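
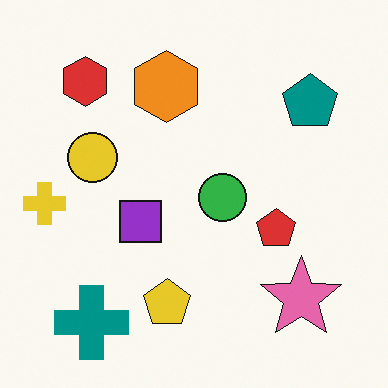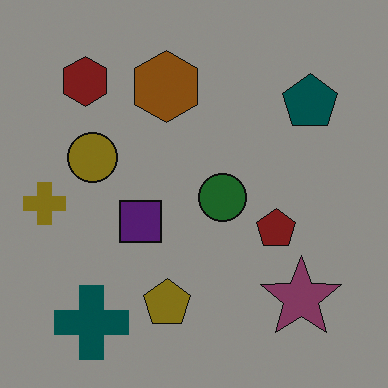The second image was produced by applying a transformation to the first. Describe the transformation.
The transformation is: substantially darkened.

Every pixel — background and shapes alike — is uniformly darkened.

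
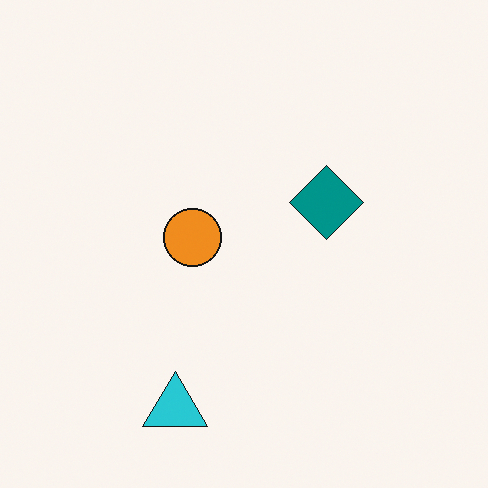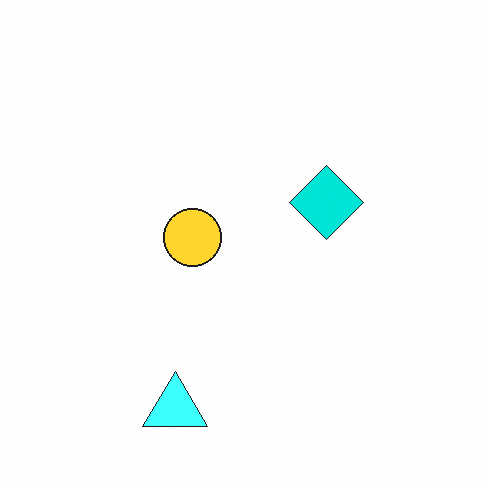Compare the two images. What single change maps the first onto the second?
The image was noticeably brightened.

Every pixel — background and shapes alike — is uniformly brightened.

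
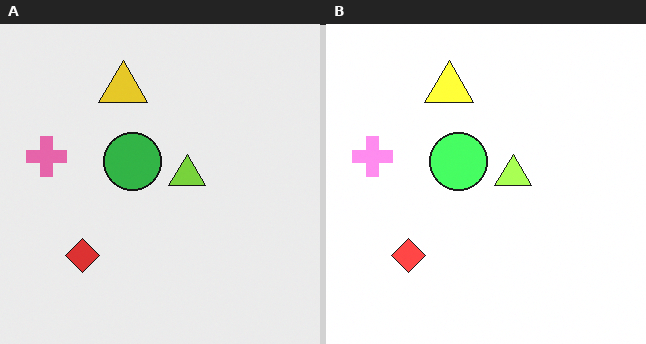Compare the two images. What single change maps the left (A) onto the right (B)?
Brightened a lot.

Every pixel — background and shapes alike — is uniformly brightened.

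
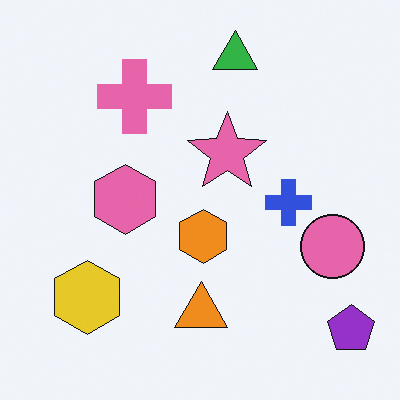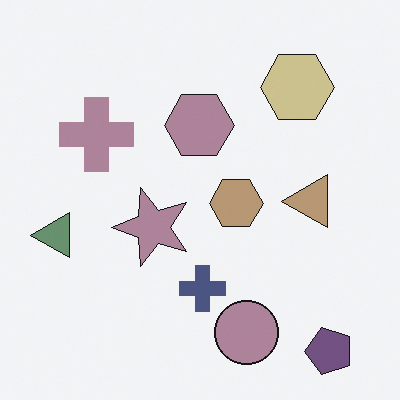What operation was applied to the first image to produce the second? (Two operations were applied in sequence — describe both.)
The image was transposed (reflected across the top-left ↔ bottom-right diagonal), then made much more muted (saturation change).

Shapes have swapped their row and column positions — what was in the top-right is now in the bottom-left — a diagonal reflection. All colors are more muted and greyish — a global saturation change.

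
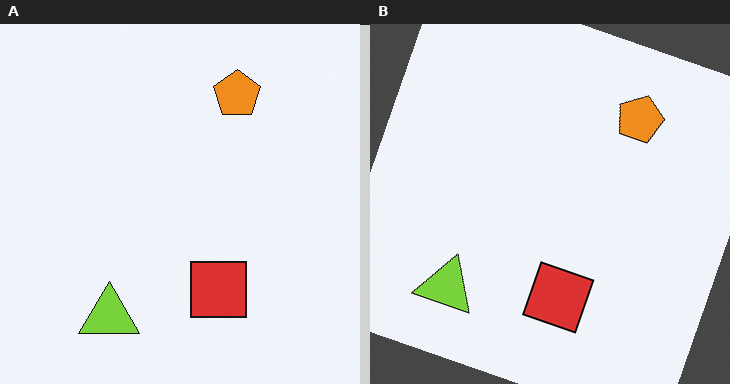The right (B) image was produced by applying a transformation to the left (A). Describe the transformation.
The right (B) image is the left (A) rotated clockwise by a clearly visible amount.

Every shape is tilted by the same angle and the image corners show triangular fill wedges — a whole-image rotation by a non-right angle.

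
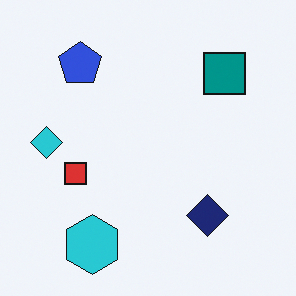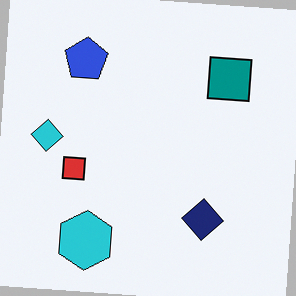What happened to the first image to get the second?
The image was rotated clockwise by a slight angle.

Every shape is tilted by the same angle and the image corners show triangular fill wedges — a whole-image rotation by a non-right angle.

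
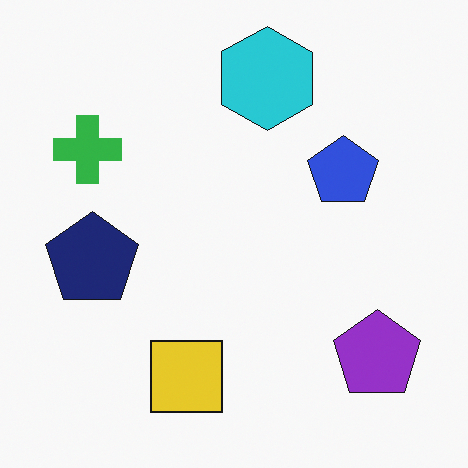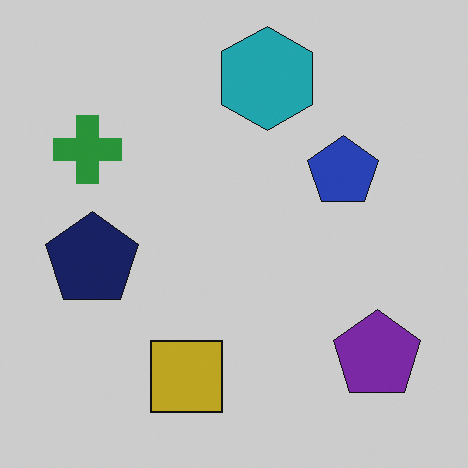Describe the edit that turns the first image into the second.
It was darkened a little.

Every pixel — background and shapes alike — is uniformly darkened.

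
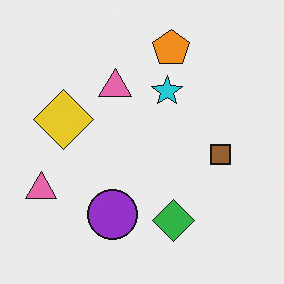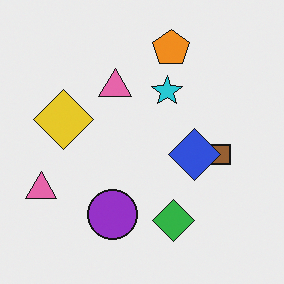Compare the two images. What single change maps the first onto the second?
It was overlaid with an additional blue diamond.

A blue diamond appears in the second image that is absent from the first.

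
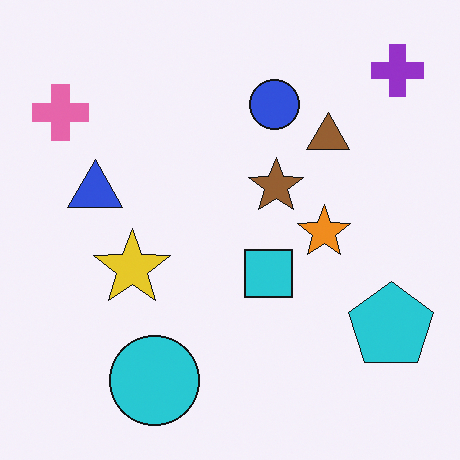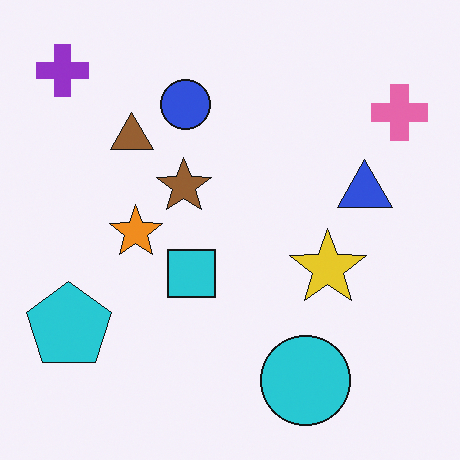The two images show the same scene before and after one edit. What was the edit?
The second image is the first flipped horizontally (left ↔ right).

The pink cross is in the top-left of the first image and the top-right of the second — shapes on opposite sides of the vertical midline have swapped in a mirror flip.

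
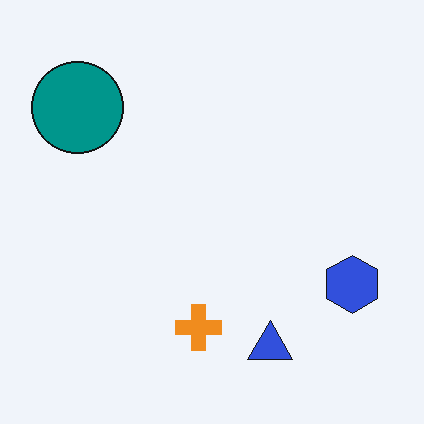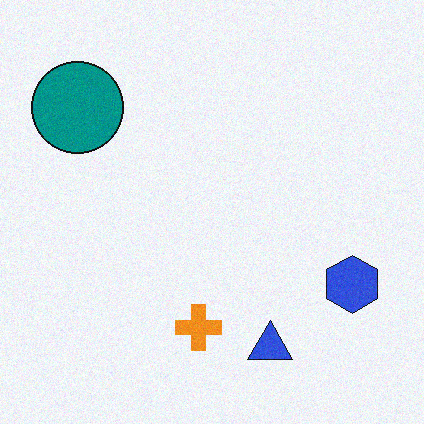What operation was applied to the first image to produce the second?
The transformation is: degraded with light additive noise.

Random speckle covers the whole image, including the flat background.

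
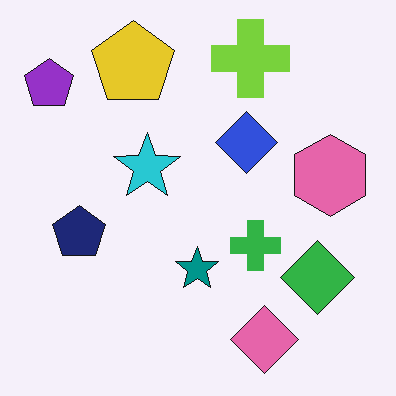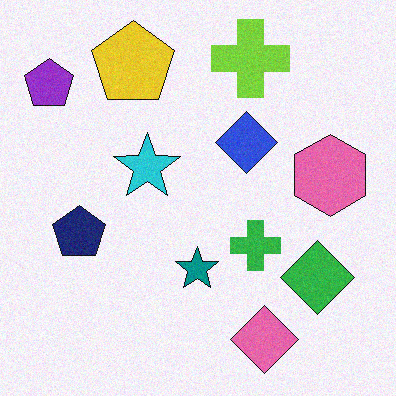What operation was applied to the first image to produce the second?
Degraded with subtle gaussian noise.

Random speckle covers the whole image, including the flat background.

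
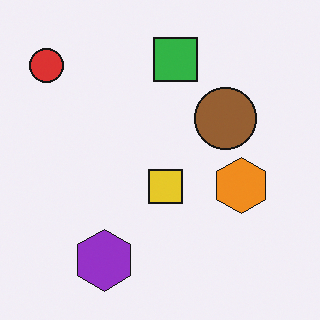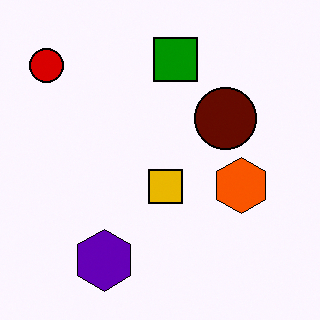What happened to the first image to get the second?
The second image is the first boosted in contrast.

Tones are pushed away from mid-grey across the whole image — a global contrast change.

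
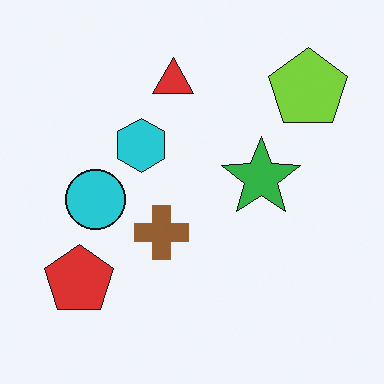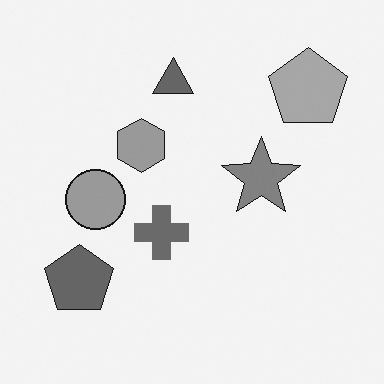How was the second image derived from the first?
This is the original image converted to grayscale.

All color is removed — every shape is now a shade of grey.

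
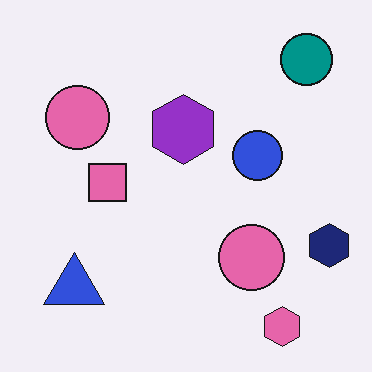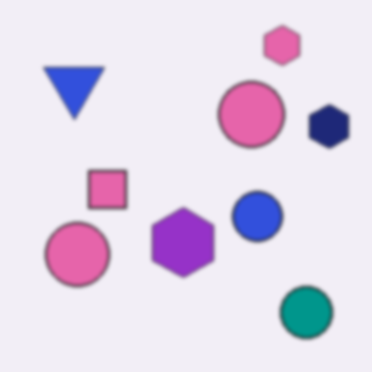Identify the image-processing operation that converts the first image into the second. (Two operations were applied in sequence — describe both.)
This is the original image lightly blurred, then flipped vertically (top ↔ bottom).

Shape edges and outlines are uniformly softened across the whole image. The pink hexagon is in the bottom-right of the first image and the top-right of the second — shapes on opposite sides of the horizontal midline have swapped in a mirror flip.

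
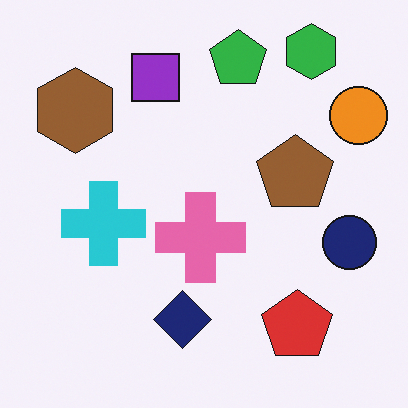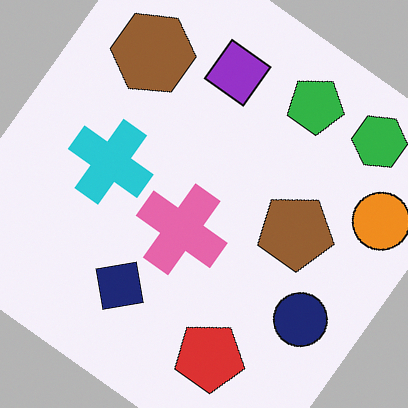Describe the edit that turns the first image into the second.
The transformation is: rotated clockwise by a large amount — several tens of degrees.

Every shape is tilted by the same angle and the image corners show triangular fill wedges — a whole-image rotation by a non-right angle.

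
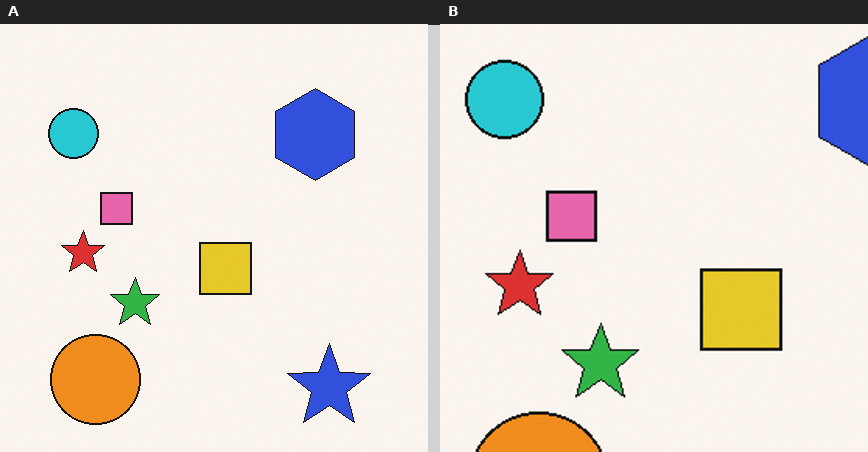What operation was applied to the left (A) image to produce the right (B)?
This is the original image cropped slightly and scaled back up.

The visible shapes are larger and the field of view is narrower; shapes near the original edges may be partly or wholly outside the frame — a crop-and-rescale.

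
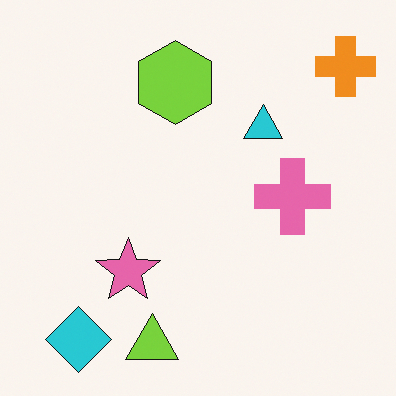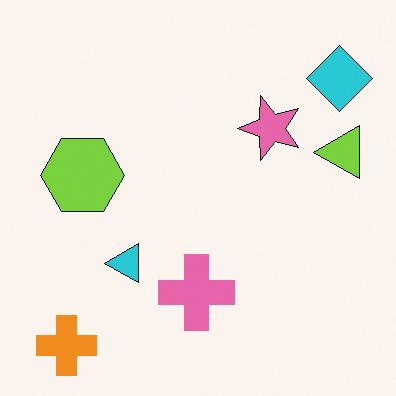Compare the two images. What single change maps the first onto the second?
The second image is the first transposed (reflected across the top-left ↔ bottom-right diagonal).

Shapes have swapped their row and column positions — what was in the top-right is now in the bottom-left — a diagonal reflection.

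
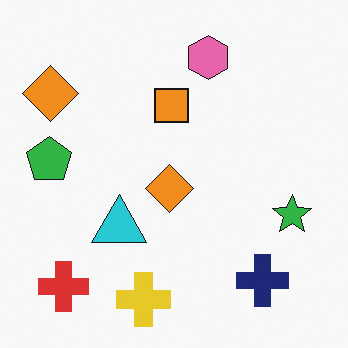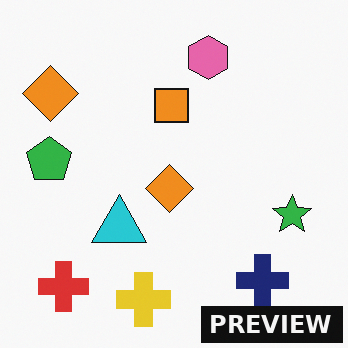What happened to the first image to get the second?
The image was watermarked with the text "PREVIEW" in the lower-right corner.

A dark label reading "PREVIEW" appears in the lower-right corner.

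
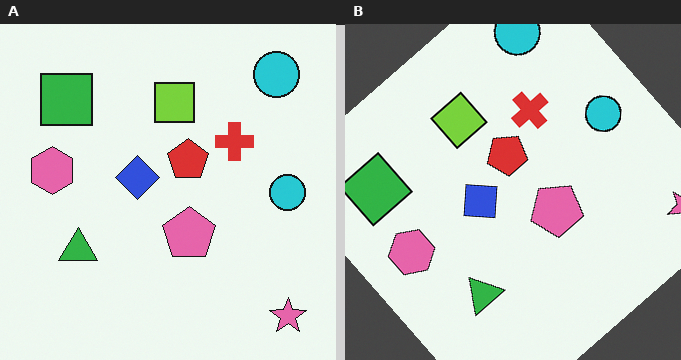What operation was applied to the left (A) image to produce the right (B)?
Rotated counter-clockwise by a large amount — several tens of degrees.

Every shape is tilted by the same angle and the image corners show triangular fill wedges — a whole-image rotation by a non-right angle.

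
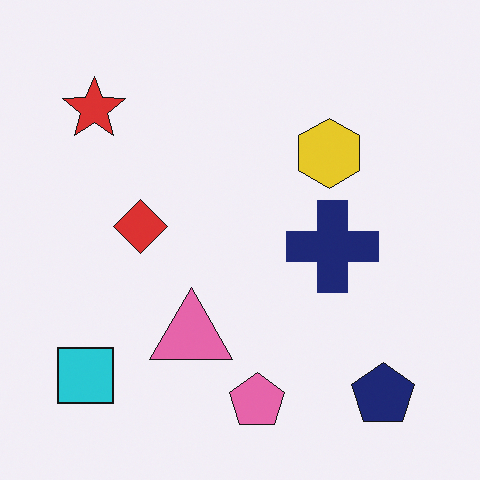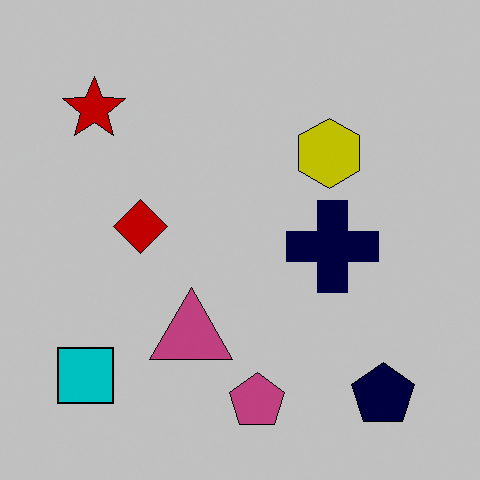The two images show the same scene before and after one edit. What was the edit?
This is the original image aggressively posterized.

Each flat color has snapped to a coarser quantized level — most visibly, the near-white background has dropped to a flat grey.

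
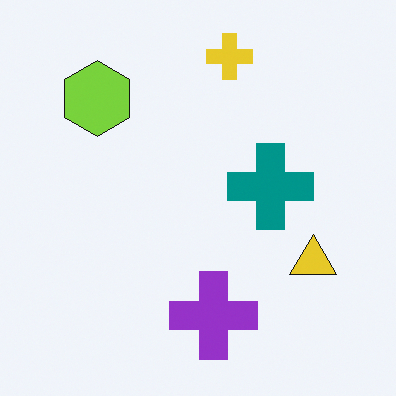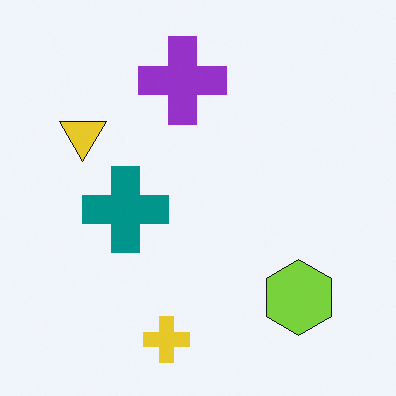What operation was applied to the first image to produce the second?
The image was rotated 180°.

The yellow cross sits in the top of the first image and the bottom of the second — consistent with a whole-image 180° rotation.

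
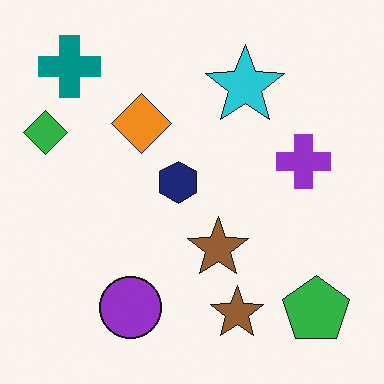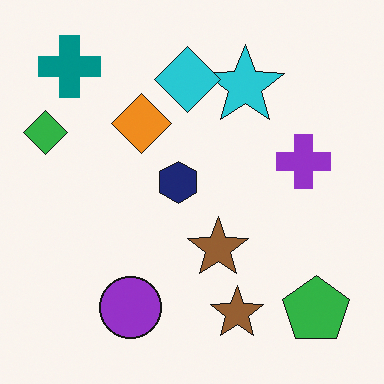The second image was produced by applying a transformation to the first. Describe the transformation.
Overlaid with an additional cyan diamond.

A cyan diamond appears in the second image that is absent from the first.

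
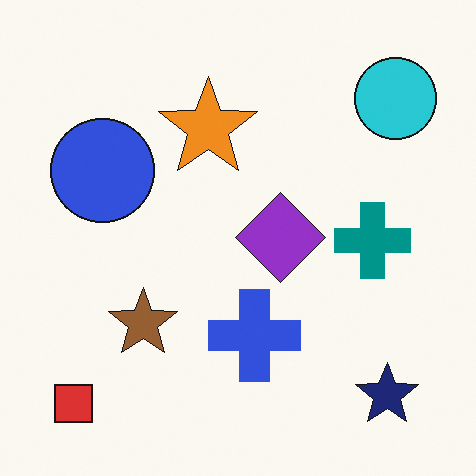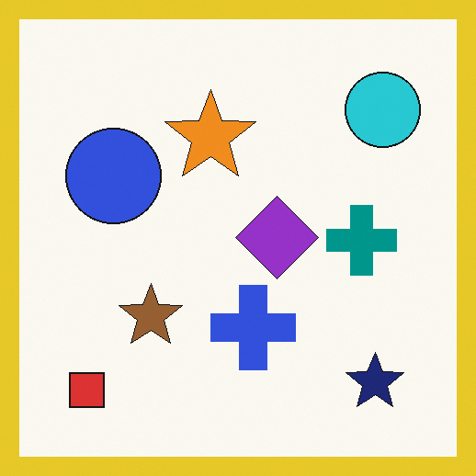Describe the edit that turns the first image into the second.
Framed with a yellow border.

A solid yellow frame runs around the edge of the second image, with the content slightly shrunk inside it.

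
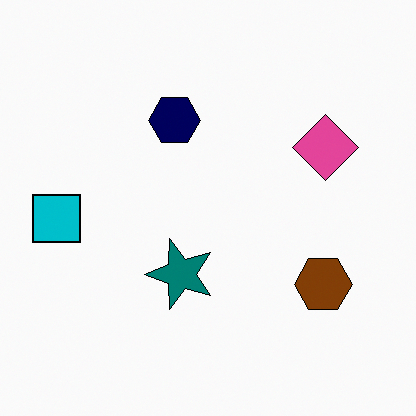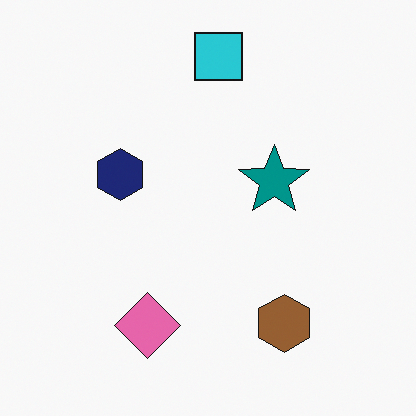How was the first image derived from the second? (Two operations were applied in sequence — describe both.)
Transposed (reflected across the top-left ↔ bottom-right diagonal), then given slightly increased contrast.

Shapes have swapped their row and column positions — what was in the top-right is now in the bottom-left — a diagonal reflection. Tones are pushed away from mid-grey across the whole image — a global contrast change.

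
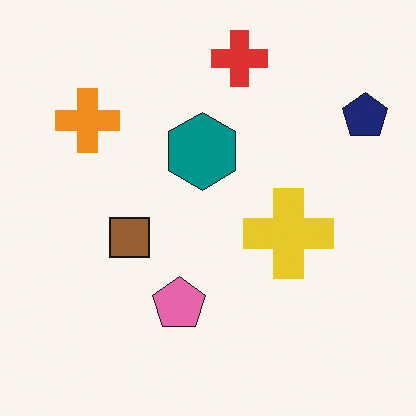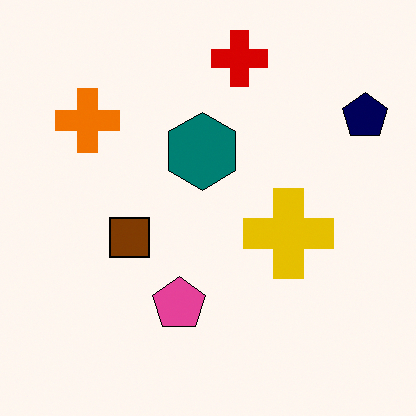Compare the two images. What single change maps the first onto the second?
This is the original image given slightly increased contrast.

Tones are pushed away from mid-grey across the whole image — a global contrast change.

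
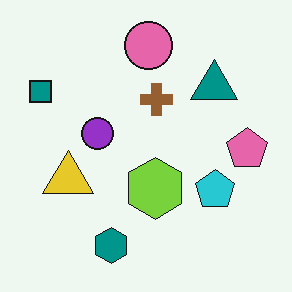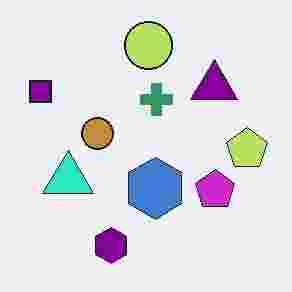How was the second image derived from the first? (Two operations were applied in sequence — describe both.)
It was hue-shifted noticeably, then degraded with heavy JPEG compression.

Every shape's color has rotated by the same amount around the hue wheel — a uniform hue shift. Blocky 8×8 compression artifacts appear around shape edges and the flat background shows ringing — characteristic JPEG degradation.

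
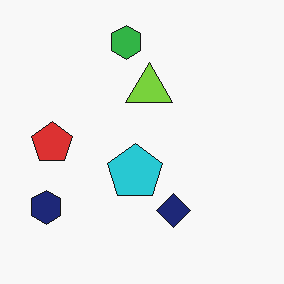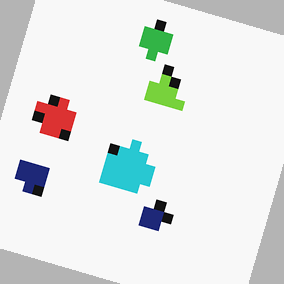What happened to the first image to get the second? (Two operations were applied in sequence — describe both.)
This is the original image coarsely pixelated, then rotated clockwise by a moderate amount.

Shapes are reduced to large square blocks; fine edges and outlines are lost — a downscale-then-upscale (mosaic) effect. Every shape is tilted by the same angle and the image corners show triangular fill wedges — a whole-image rotation by a non-right angle.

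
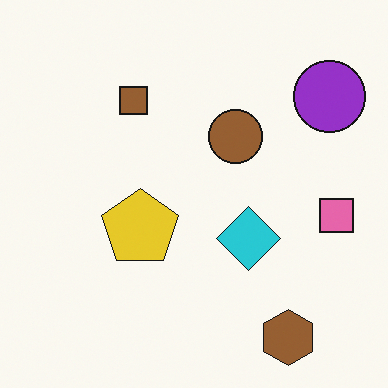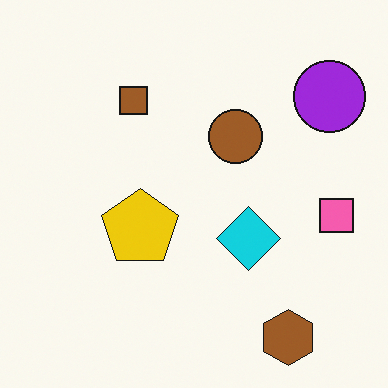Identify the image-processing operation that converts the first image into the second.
The image was slightly oversaturated.

All colors are more vivid — a global saturation change.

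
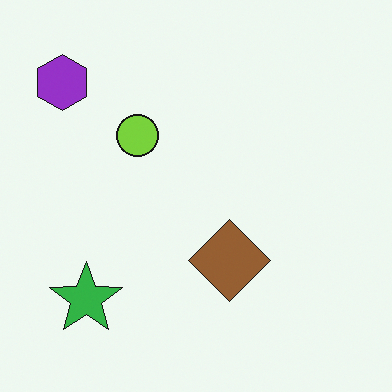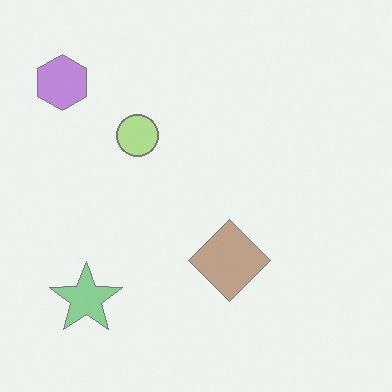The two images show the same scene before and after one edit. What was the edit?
The second image is the first given much lower contrast.

Tones are pushed toward mid-grey across the whole image — a global contrast change.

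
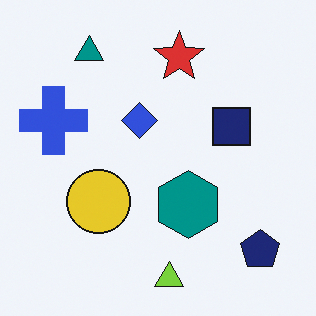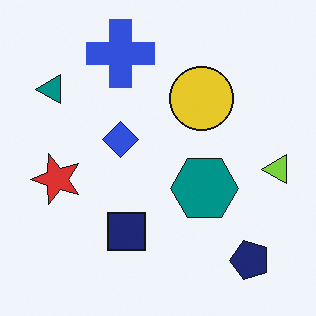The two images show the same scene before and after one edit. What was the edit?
The second image is the first transposed (reflected across the top-left ↔ bottom-right diagonal).

Shapes have swapped their row and column positions — what was in the top-right is now in the bottom-left — a diagonal reflection.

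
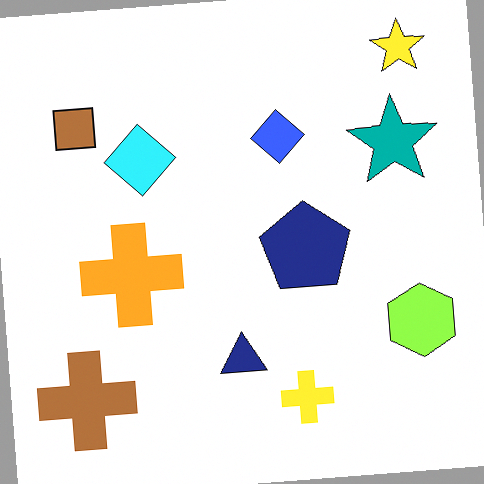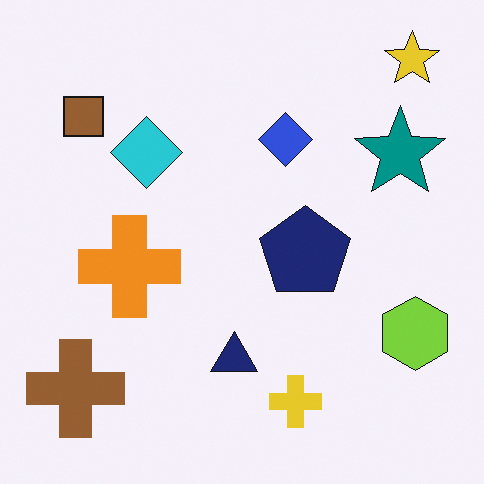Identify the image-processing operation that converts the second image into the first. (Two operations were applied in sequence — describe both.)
It was rotated counter-clockwise by a small amount, then slightly brightened.

Every shape is tilted by the same angle and the image corners show triangular fill wedges — a whole-image rotation by a non-right angle. Every pixel — background and shapes alike — is uniformly brightened.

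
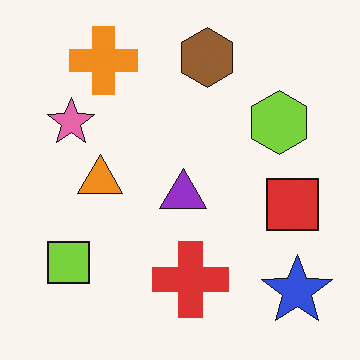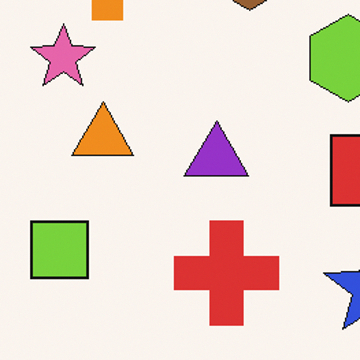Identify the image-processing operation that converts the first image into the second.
The transformation is: cropped to a modestly smaller region and rescaled.

The visible shapes are larger and the field of view is narrower; shapes near the original edges may be partly or wholly outside the frame — a crop-and-rescale.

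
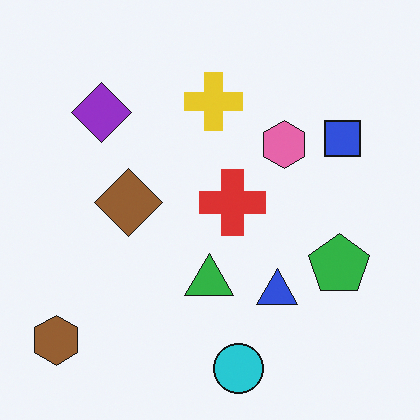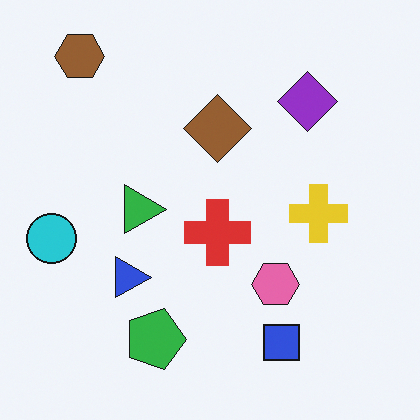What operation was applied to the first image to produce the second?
It was rotated 90° clockwise.

The brown hexagon sits in the bottom-left of the first image and the top-left of the second — consistent with a whole-image 90° clockwise rotation.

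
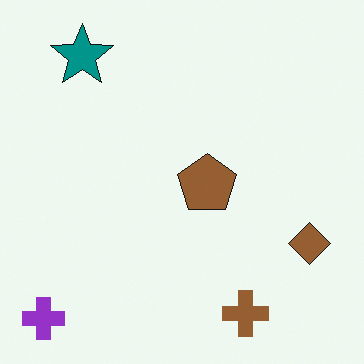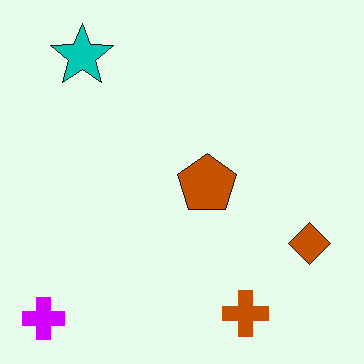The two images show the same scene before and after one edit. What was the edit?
It was made much more vivid (saturation change).

All colors are more vivid — a global saturation change.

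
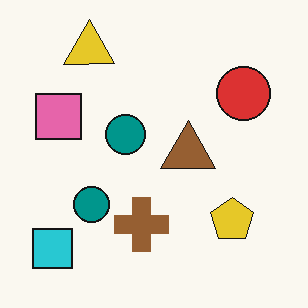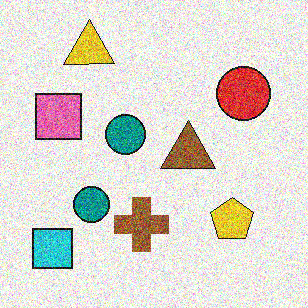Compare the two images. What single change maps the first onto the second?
The image was degraded with heavy additive noise.

Random speckle covers the whole image, including the flat background.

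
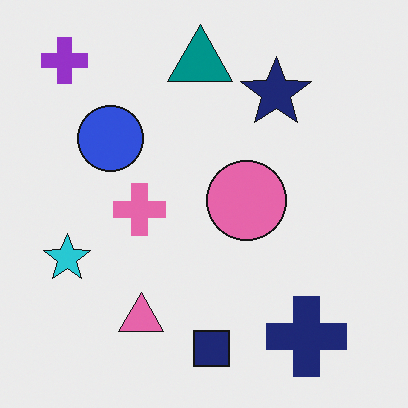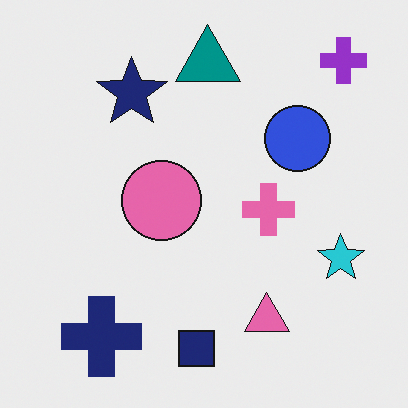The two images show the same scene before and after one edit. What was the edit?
The transformation is: flipped horizontally (left ↔ right).

The purple cross is in the top-left of the first image and the top-right of the second — shapes on opposite sides of the vertical midline have swapped in a mirror flip.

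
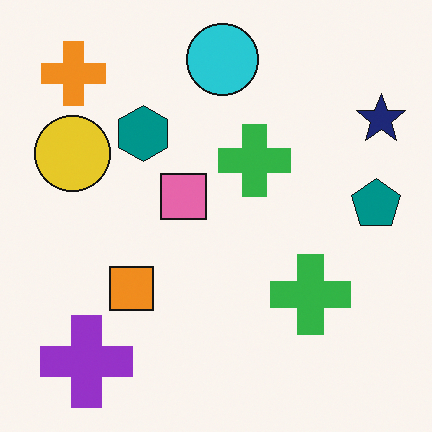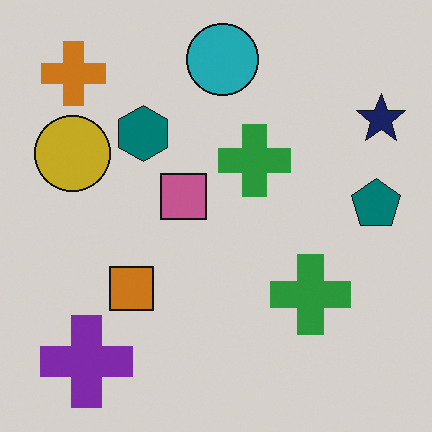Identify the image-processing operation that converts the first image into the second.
Darkened a little.

Every pixel — background and shapes alike — is uniformly darkened.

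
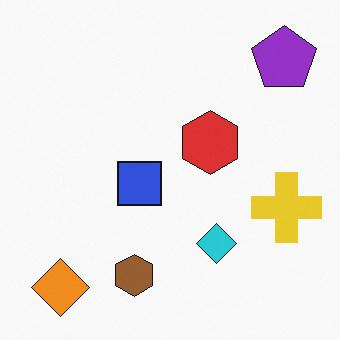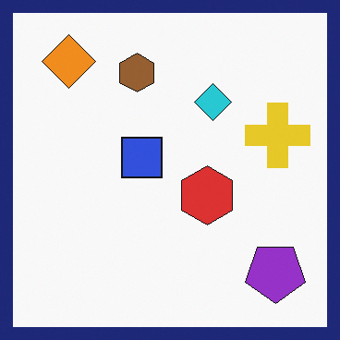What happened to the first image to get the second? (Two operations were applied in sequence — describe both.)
It was flipped vertically (top ↔ bottom), then framed with a navy border.

The orange diamond is in the bottom-left of the first image and the top-left of the second — shapes on opposite sides of the horizontal midline have swapped in a mirror flip. A solid navy frame runs around the edge of the second image, with the content slightly shrunk inside it.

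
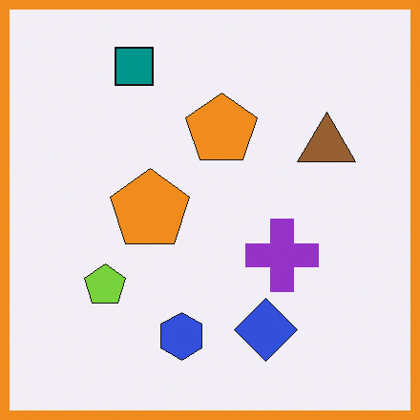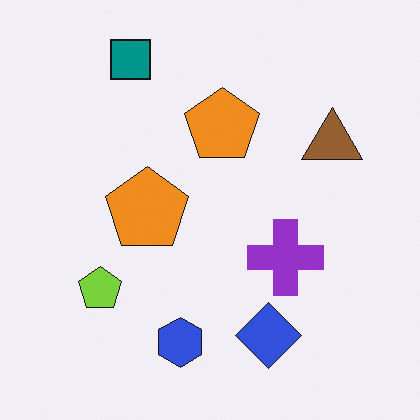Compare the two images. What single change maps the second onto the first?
Framed with a orange border.

A solid orange frame runs around the edge of the first image, with the content slightly shrunk inside it.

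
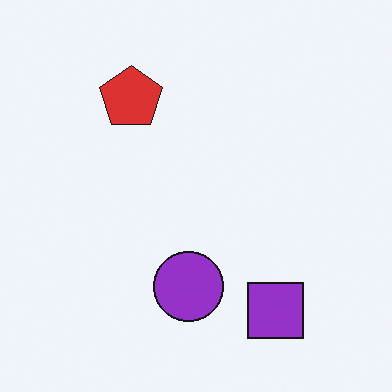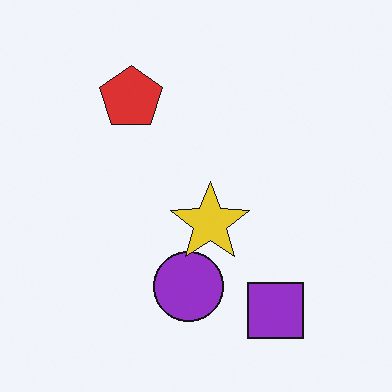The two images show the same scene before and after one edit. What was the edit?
The second image is the first overlaid with an additional yellow star.

A yellow star appears in the second image that is absent from the first.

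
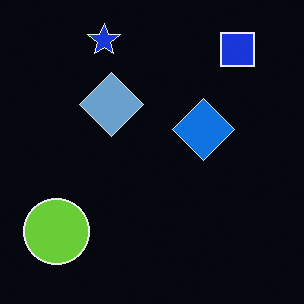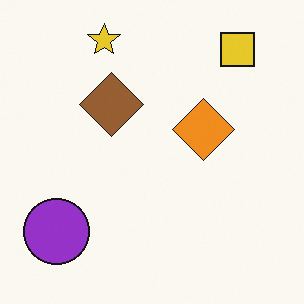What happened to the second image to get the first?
The first image is the second color-inverted (negative).

The light background has become dark and every shape's color is its complement — a photographic negative.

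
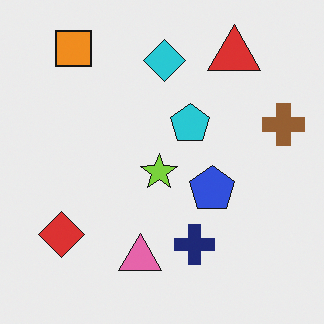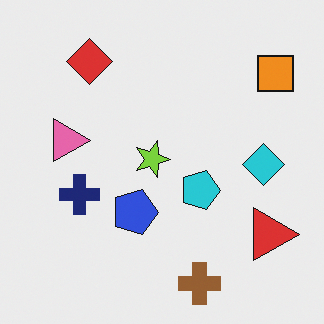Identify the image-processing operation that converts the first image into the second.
It was rotated 90° clockwise.

The orange square sits in the top-left of the first image and the top-right of the second — consistent with a whole-image 90° clockwise rotation.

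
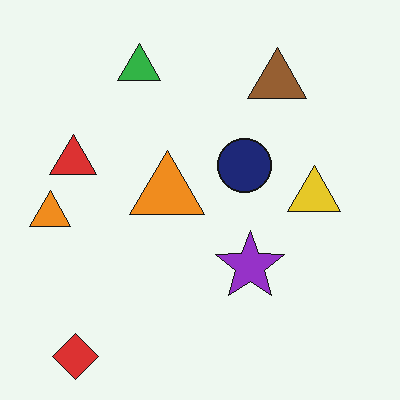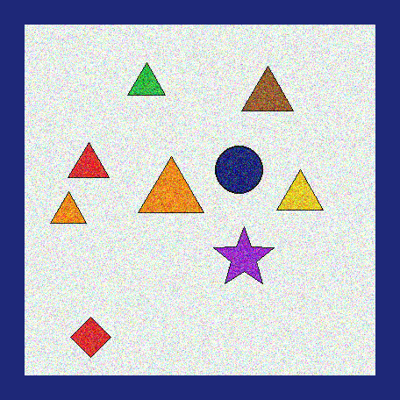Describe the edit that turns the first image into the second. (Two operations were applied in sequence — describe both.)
The second image is the first degraded with a thick layer of grain, then framed with a navy border.

Random speckle covers the whole image, including the flat background. A solid navy frame runs around the edge of the second image, with the content slightly shrunk inside it.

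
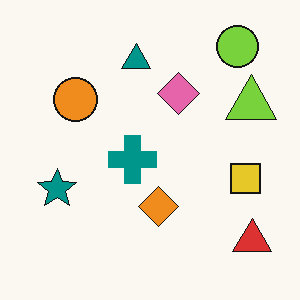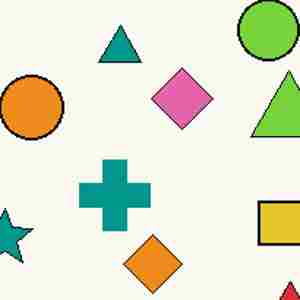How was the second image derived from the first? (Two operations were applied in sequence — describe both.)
Cropped slightly and scaled back up, then heavily JPEG-compressed with obvious blocking artifacts.

The visible shapes are larger and the field of view is narrower; shapes near the original edges may be partly or wholly outside the frame — a crop-and-rescale. Blocky 8×8 compression artifacts appear around shape edges and the flat background shows ringing — characteristic JPEG degradation.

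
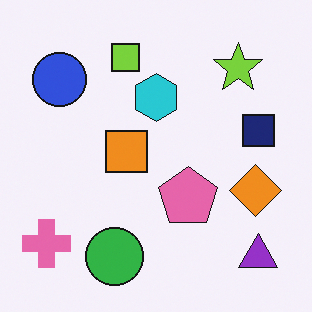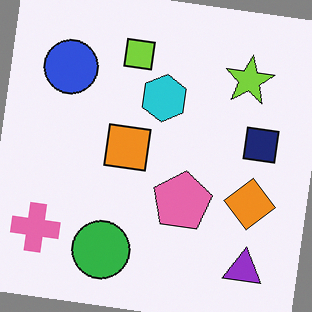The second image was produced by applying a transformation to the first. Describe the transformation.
The second image is the first rotated clockwise by a few degrees.

Every shape is tilted by the same angle and the image corners show triangular fill wedges — a whole-image rotation by a non-right angle.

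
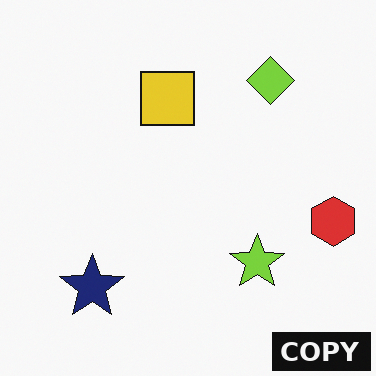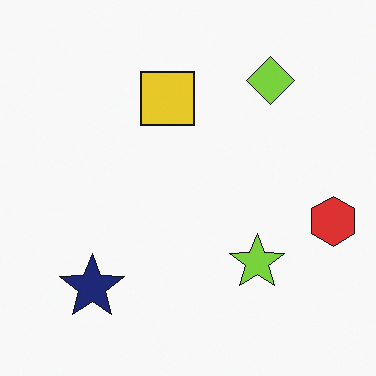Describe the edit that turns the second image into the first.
The first image is the second watermarked with the text "COPY" in the lower-right corner.

A dark label reading "COPY" appears in the lower-right corner.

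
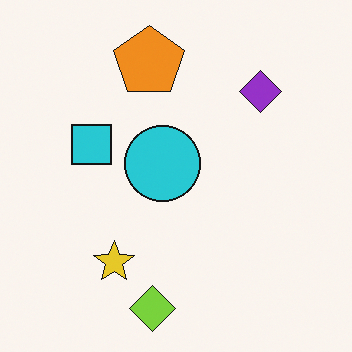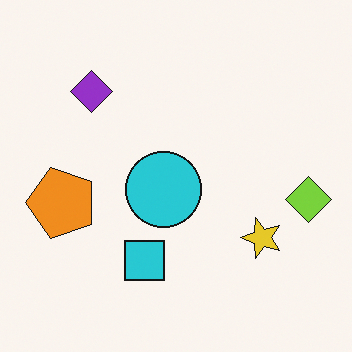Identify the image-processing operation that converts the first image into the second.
The transformation is: rotated 90° counter-clockwise.

The lime diamond sits in the bottom of the first image and the right of the second — consistent with a whole-image 90° counter-clockwise rotation.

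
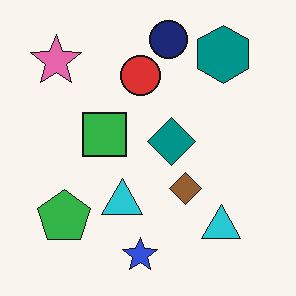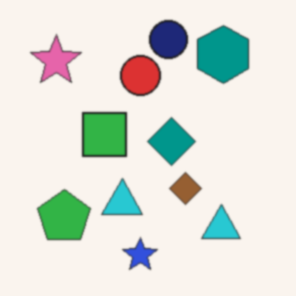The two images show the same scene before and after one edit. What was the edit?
The transformation is: slightly softened.

Shape edges and outlines are uniformly softened across the whole image.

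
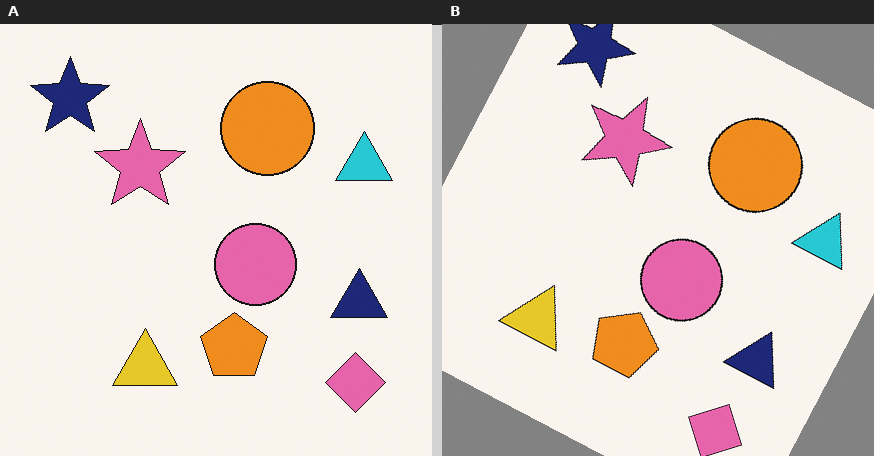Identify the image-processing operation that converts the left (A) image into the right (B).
The image was rotated clockwise by a moderate amount.

Every shape is tilted by the same angle and the image corners show triangular fill wedges — a whole-image rotation by a non-right angle.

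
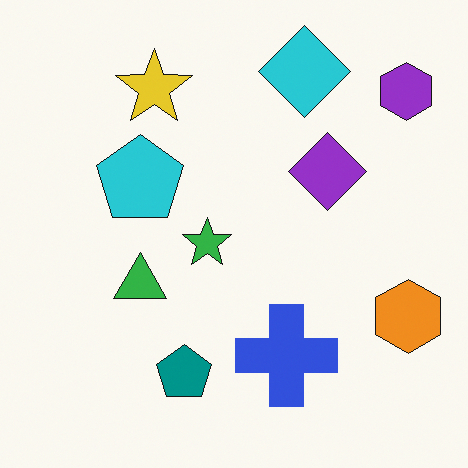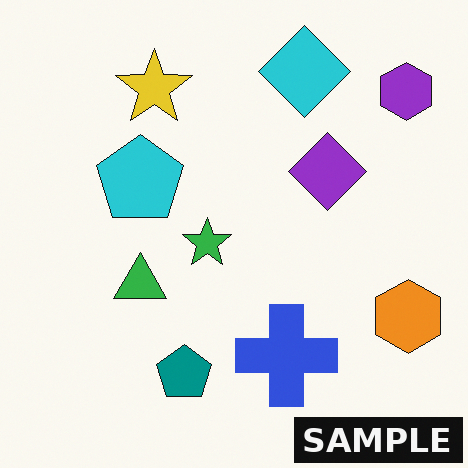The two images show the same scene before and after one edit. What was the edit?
The second image is the first watermarked with the text "SAMPLE" in the lower-right corner.

A dark label reading "SAMPLE" appears in the lower-right corner.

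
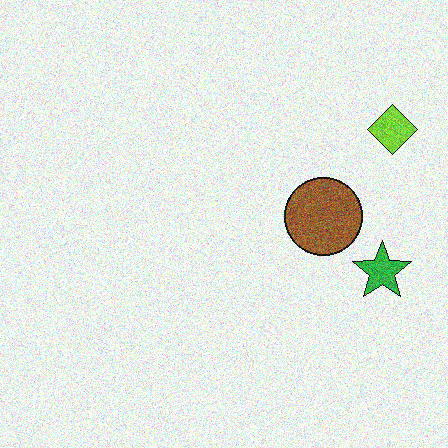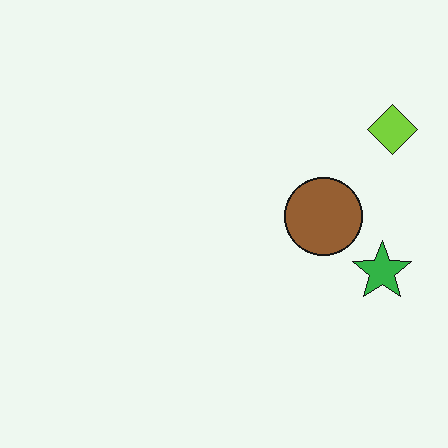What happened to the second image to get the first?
Degraded with moderate additive noise.

Random speckle covers the whole image, including the flat background.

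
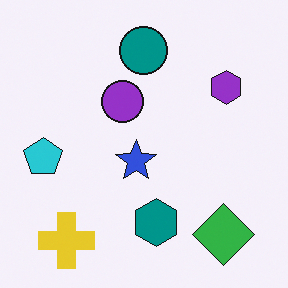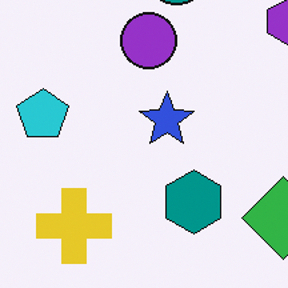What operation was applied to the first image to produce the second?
The image was cropped slightly and scaled back up.

The visible shapes are larger and the field of view is narrower; shapes near the original edges may be partly or wholly outside the frame — a crop-and-rescale.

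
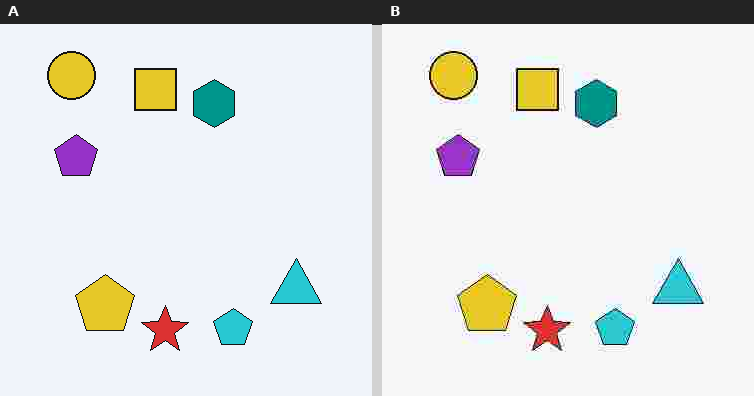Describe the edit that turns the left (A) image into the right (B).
It was heavily JPEG-compressed with obvious blocking artifacts.

Blocky 8×8 compression artifacts appear around shape edges and the flat background shows ringing — characteristic JPEG degradation.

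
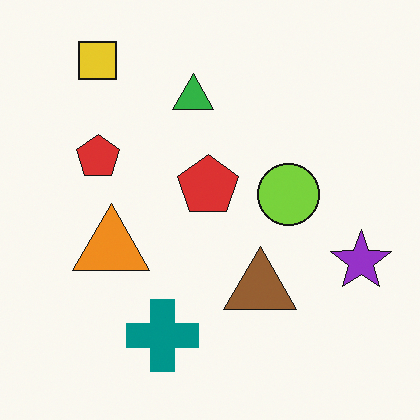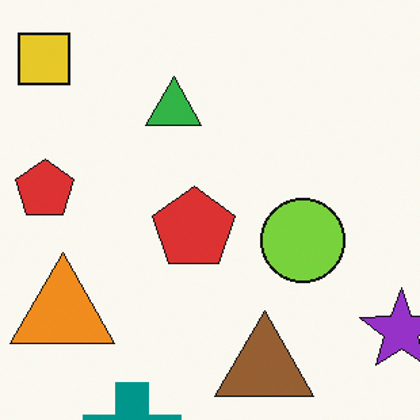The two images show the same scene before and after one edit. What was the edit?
The image was cropped slightly and scaled back up.

The visible shapes are larger and the field of view is narrower; shapes near the original edges may be partly or wholly outside the frame — a crop-and-rescale.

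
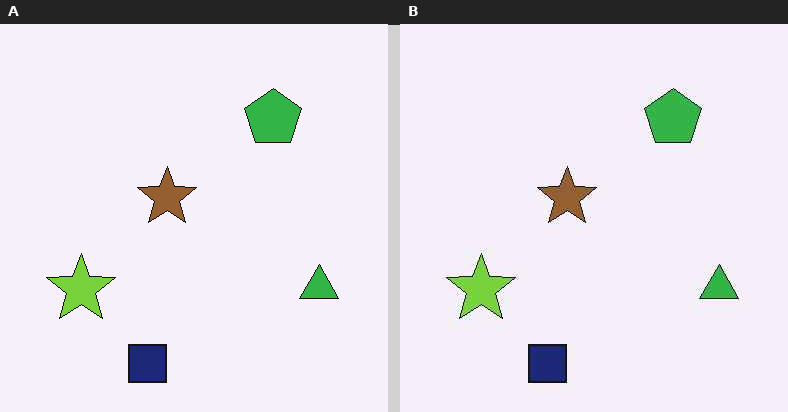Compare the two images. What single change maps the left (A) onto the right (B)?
The transformation is: given moderate JPEG compression.

Blocky 8×8 compression artifacts appear around shape edges and the flat background shows ringing — characteristic JPEG degradation.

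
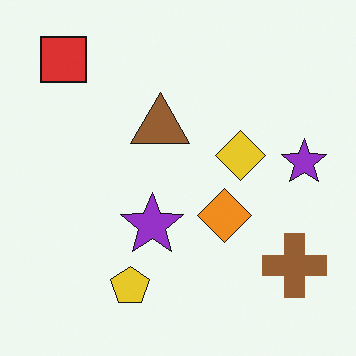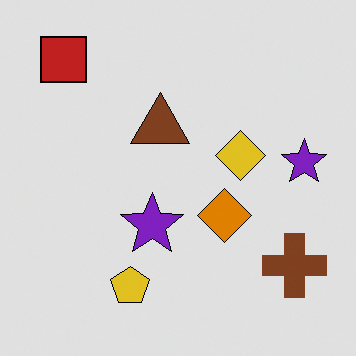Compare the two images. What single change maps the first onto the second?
This is the original image posterized to a reduced palette.

Each flat color has snapped to a coarser quantized level — most visibly, the near-white background has dropped to a flat grey.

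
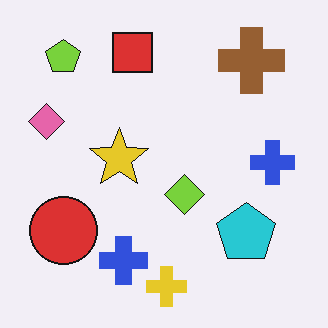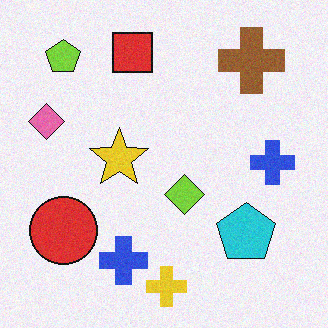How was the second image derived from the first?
The transformation is: degraded with light additive noise.

Random speckle covers the whole image, including the flat background.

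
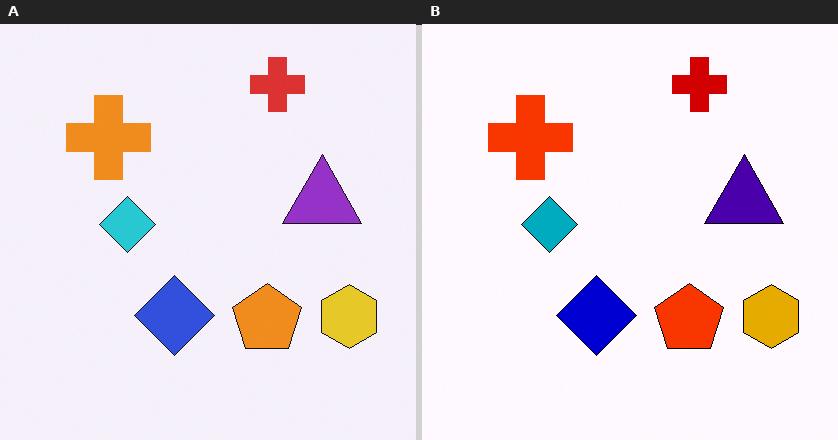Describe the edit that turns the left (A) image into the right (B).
Given much higher contrast.

Tones are pushed away from mid-grey across the whole image — a global contrast change.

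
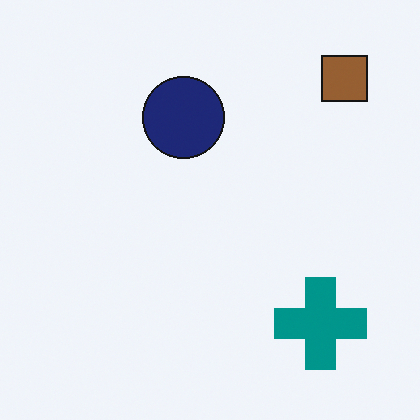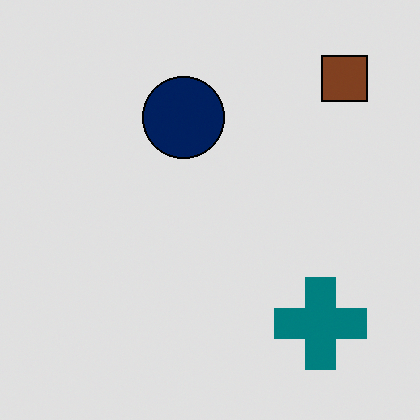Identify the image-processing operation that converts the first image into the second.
This is the original image posterized to a reduced palette.

Each flat color has snapped to a coarser quantized level — most visibly, the near-white background has dropped to a flat grey.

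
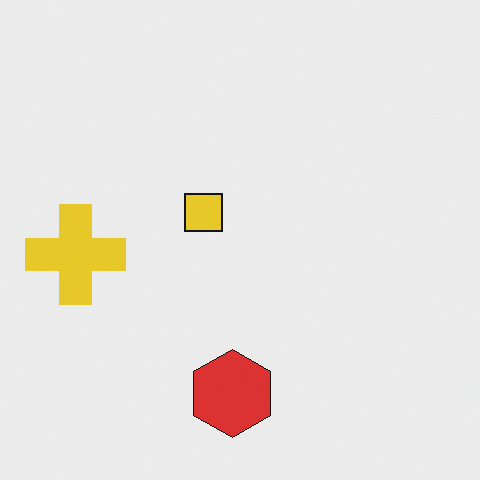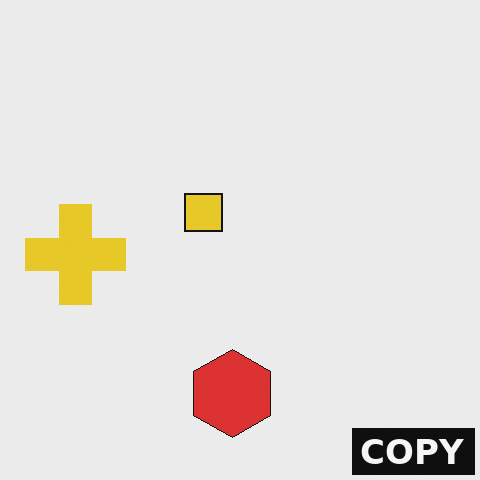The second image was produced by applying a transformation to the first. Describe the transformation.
The second image is the first watermarked with the text "COPY" in the lower-right corner.

A dark label reading "COPY" appears in the lower-right corner.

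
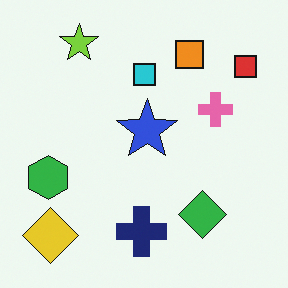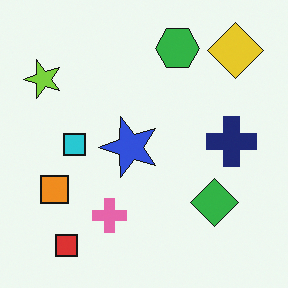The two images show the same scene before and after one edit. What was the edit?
The image was transposed (reflected across the top-left ↔ bottom-right diagonal).

Shapes have swapped their row and column positions — what was in the top-right is now in the bottom-left — a diagonal reflection.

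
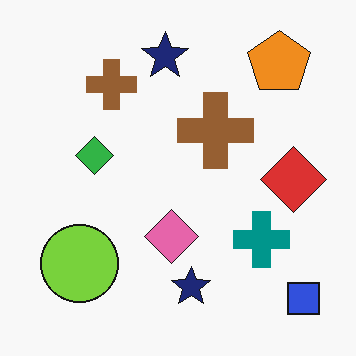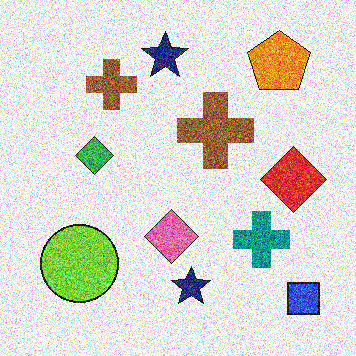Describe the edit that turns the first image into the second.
It was degraded with heavy additive noise.

Random speckle covers the whole image, including the flat background.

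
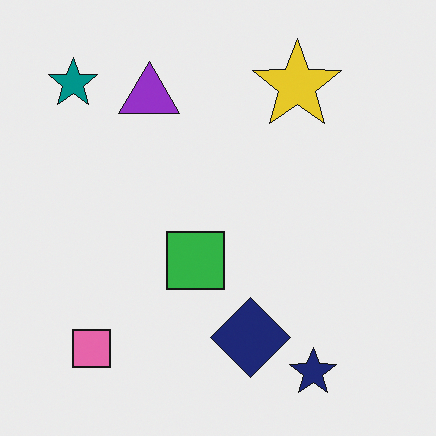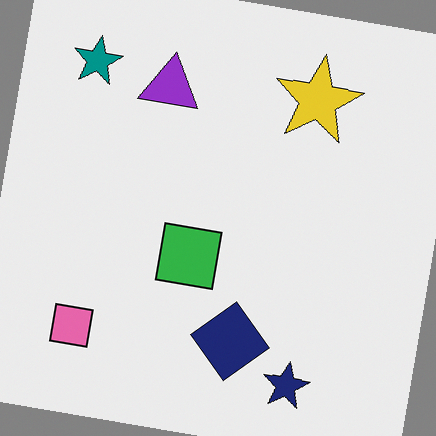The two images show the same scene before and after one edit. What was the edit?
It was rotated clockwise by a small amount.

Every shape is tilted by the same angle and the image corners show triangular fill wedges — a whole-image rotation by a non-right angle.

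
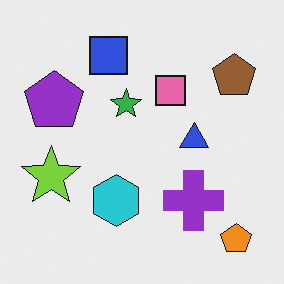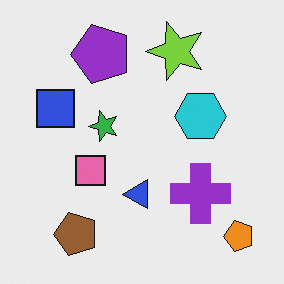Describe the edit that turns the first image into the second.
The transformation is: transposed (reflected across the top-left ↔ bottom-right diagonal).

Shapes have swapped their row and column positions — what was in the top-right is now in the bottom-left — a diagonal reflection.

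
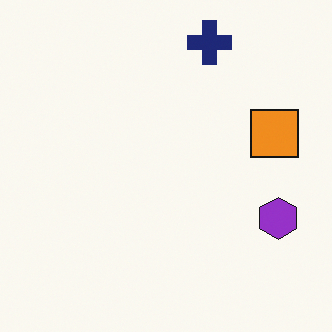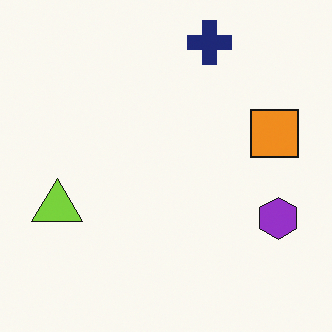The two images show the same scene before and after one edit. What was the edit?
This is the original image overlaid with an additional lime triangle.

A lime triangle appears in the second image that is absent from the first.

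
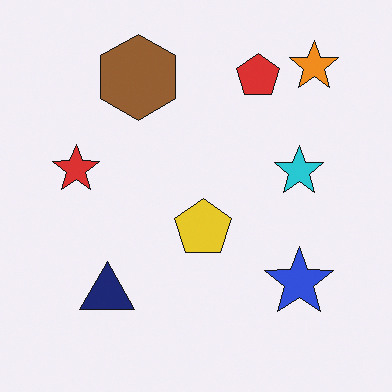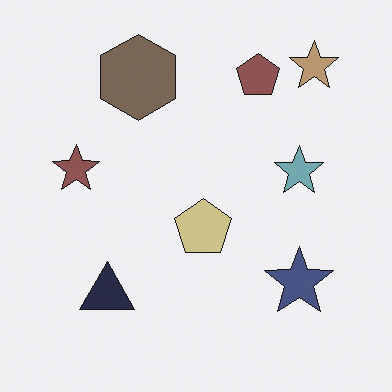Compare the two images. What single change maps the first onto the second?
The image was heavily desaturated.

All colors are more muted and greyish — a global saturation change.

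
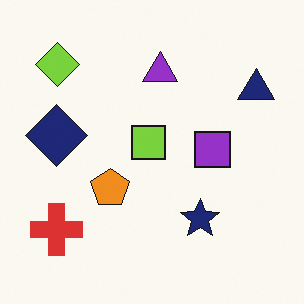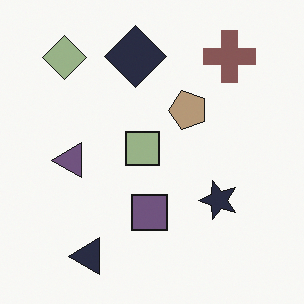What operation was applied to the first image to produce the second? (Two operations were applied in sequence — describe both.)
The image was transposed (reflected across the top-left ↔ bottom-right diagonal), then made much more muted (saturation change).

Shapes have swapped their row and column positions — what was in the top-right is now in the bottom-left — a diagonal reflection. All colors are more muted and greyish — a global saturation change.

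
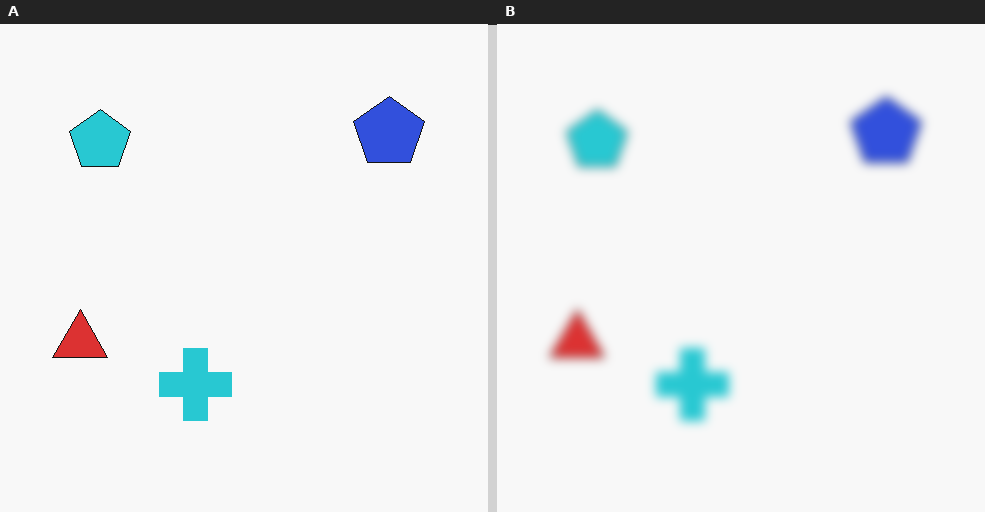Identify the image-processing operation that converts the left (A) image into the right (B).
It was heavily blurred.

Shape edges and outlines are uniformly softened across the whole image.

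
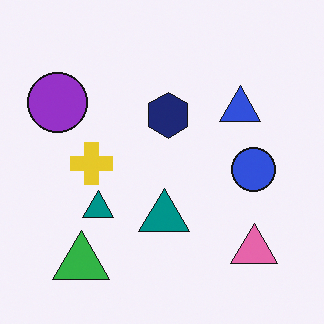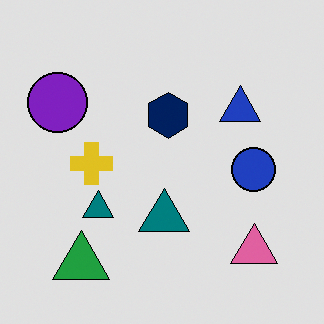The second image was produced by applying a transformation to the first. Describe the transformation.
The image was posterized to a reduced palette.

Each flat color has snapped to a coarser quantized level — most visibly, the near-white background has dropped to a flat grey.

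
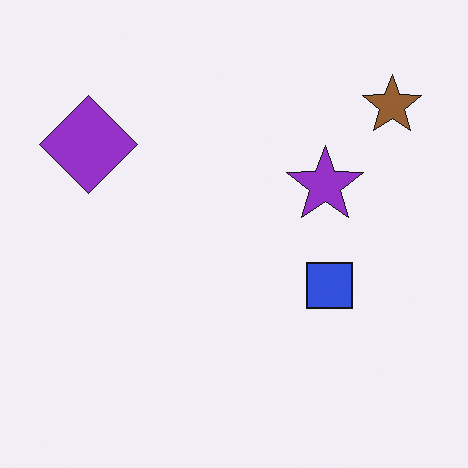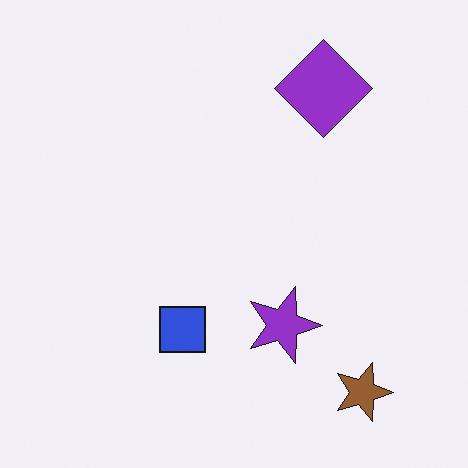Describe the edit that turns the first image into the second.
The image was rotated 90° clockwise.

The brown star sits in the top-right of the first image and the bottom-right of the second — consistent with a whole-image 90° clockwise rotation.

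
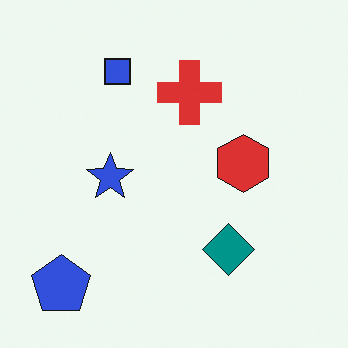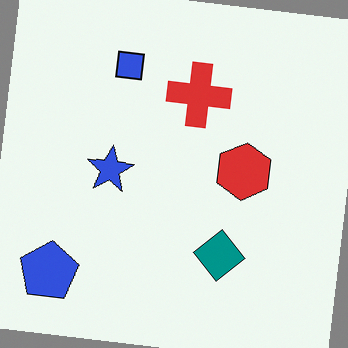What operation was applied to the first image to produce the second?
The image was rotated clockwise by a few degrees.

Every shape is tilted by the same angle and the image corners show triangular fill wedges — a whole-image rotation by a non-right angle.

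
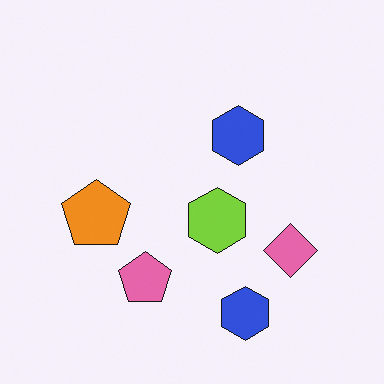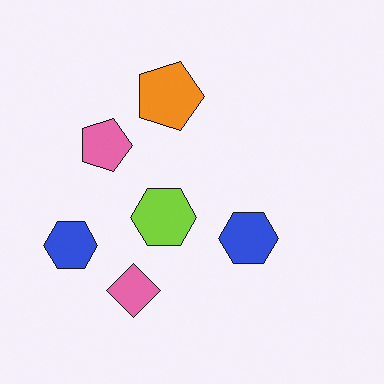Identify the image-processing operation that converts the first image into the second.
The second image is the first rotated 90° clockwise.

The pink diamond sits in the right of the first image and the bottom of the second — consistent with a whole-image 90° clockwise rotation.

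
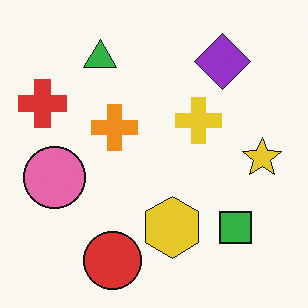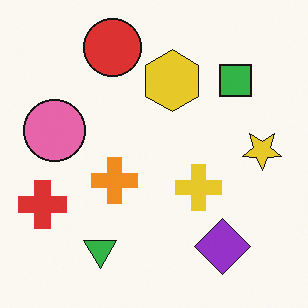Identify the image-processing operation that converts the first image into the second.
The image was flipped vertically (top ↔ bottom).

The red circle is in the bottom of the first image and the top of the second — shapes on opposite sides of the horizontal midline have swapped in a mirror flip.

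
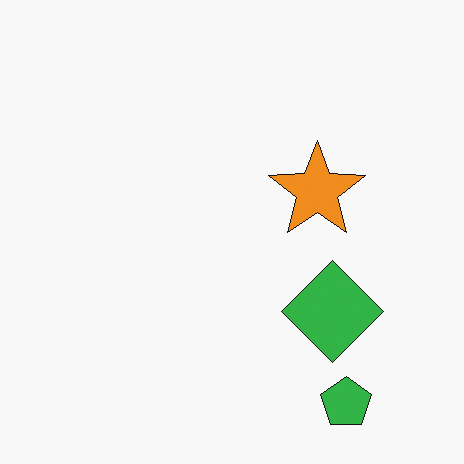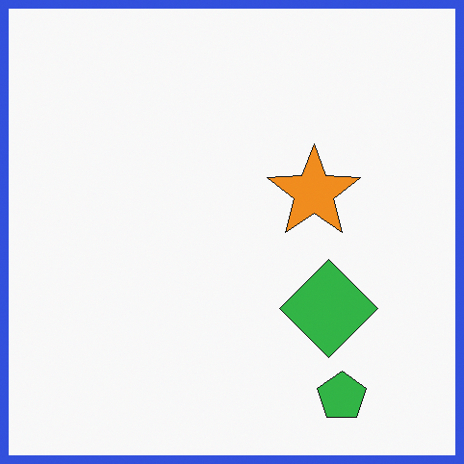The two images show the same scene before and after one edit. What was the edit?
The second image is the first framed with a blue border.

A solid blue frame runs around the edge of the second image, with the content slightly shrunk inside it.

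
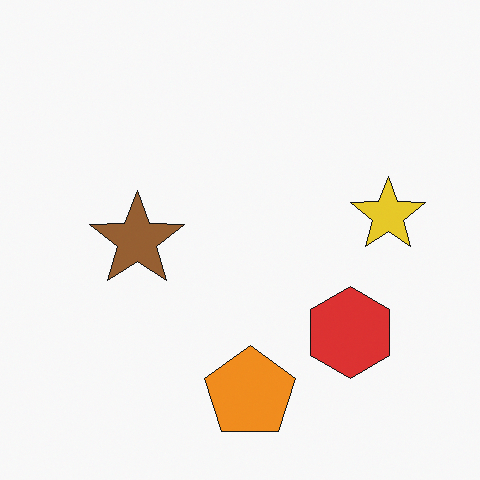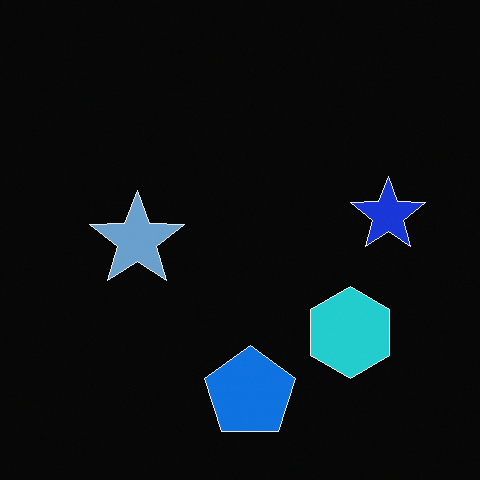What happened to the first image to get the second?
Color-inverted (negative).

The light background has become dark and every shape's color is its complement — a photographic negative.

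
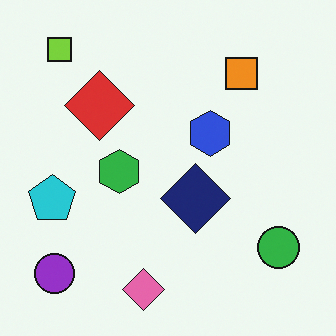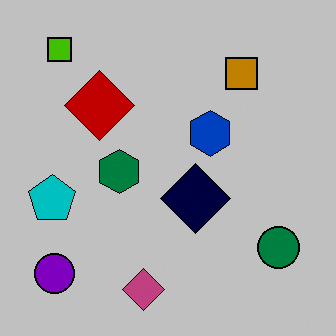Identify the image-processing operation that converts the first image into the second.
This is the original image aggressively posterized.

Each flat color has snapped to a coarser quantized level — most visibly, the near-white background has dropped to a flat grey.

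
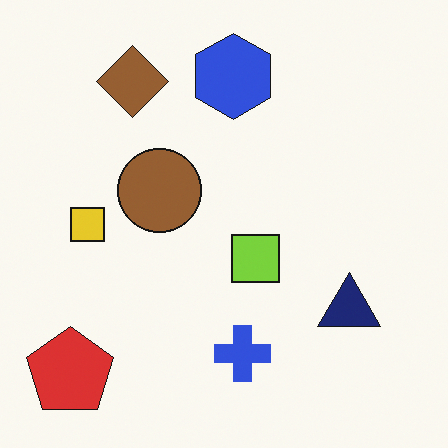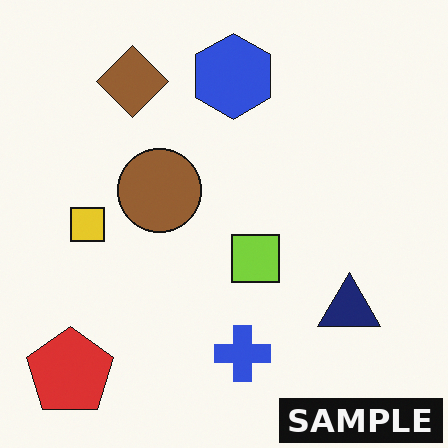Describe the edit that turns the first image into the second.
It was watermarked with the text "SAMPLE" in the lower-right corner.

A dark label reading "SAMPLE" appears in the lower-right corner.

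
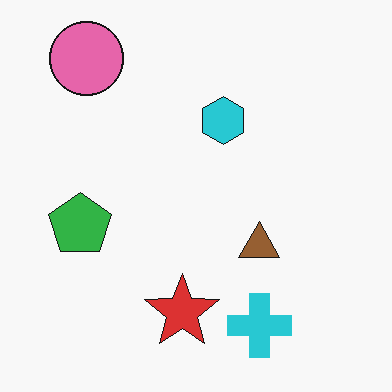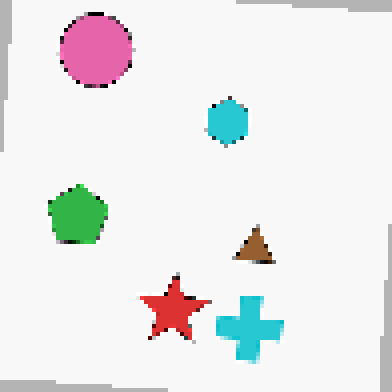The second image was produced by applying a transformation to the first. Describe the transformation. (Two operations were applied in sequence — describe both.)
The image was rotated clockwise by a few degrees, then mildly pixelated.

Every shape is tilted by the same angle and the image corners show triangular fill wedges — a whole-image rotation by a non-right angle. Shapes are reduced to large square blocks; fine edges and outlines are lost — a downscale-then-upscale (mosaic) effect.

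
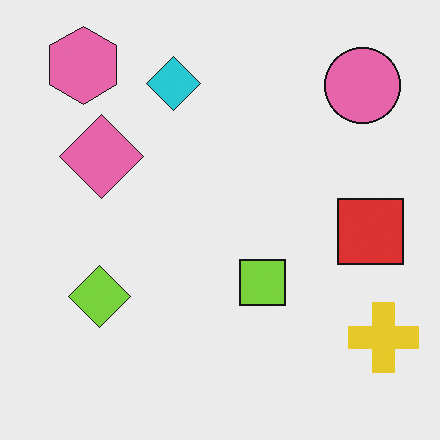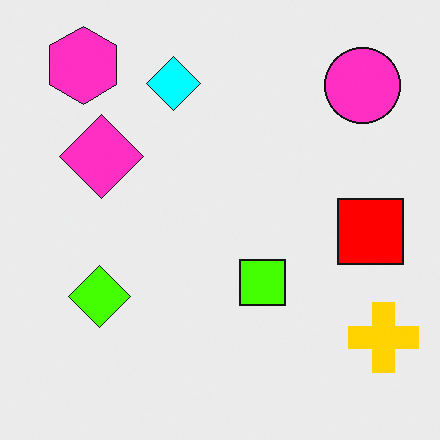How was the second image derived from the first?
Heavily oversaturated.

All colors are more vivid — a global saturation change.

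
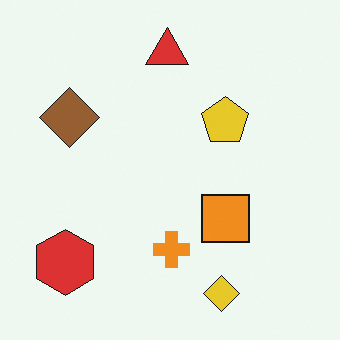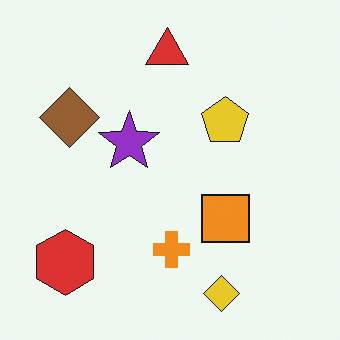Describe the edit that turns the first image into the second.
The transformation is: overlaid with an additional purple star.

A purple star appears in the second image that is absent from the first.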